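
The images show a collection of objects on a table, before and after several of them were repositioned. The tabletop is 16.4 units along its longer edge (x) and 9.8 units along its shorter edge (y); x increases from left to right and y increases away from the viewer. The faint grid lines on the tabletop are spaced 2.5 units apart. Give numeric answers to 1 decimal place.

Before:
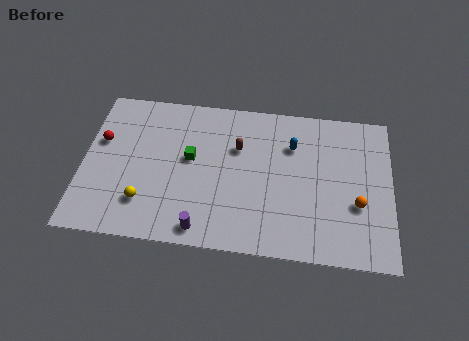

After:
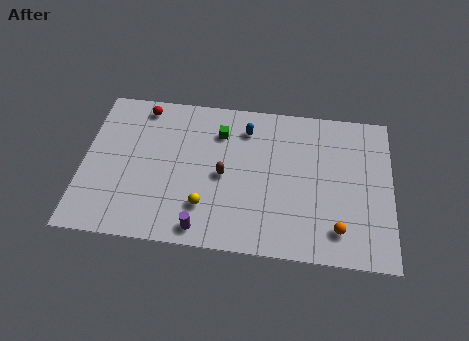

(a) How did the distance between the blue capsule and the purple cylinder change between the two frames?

-0.5

They were about 7.5 units apart before and 7.0 after — 0.5 units closer together.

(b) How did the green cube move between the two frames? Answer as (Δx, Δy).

(1.5, 1.9)

The green cube started near (5.7, 5.5) and ended near (7.2, 7.4).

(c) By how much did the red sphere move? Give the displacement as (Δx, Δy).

(2.1, 2.5)

From the two frames, the red sphere sits at roughly (0.9, 6.1) before and (3.0, 8.6) after.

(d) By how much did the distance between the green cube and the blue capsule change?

-4.1

Before: roughly 5.6 units apart; after: 1.5. That's 4.1 units closer together.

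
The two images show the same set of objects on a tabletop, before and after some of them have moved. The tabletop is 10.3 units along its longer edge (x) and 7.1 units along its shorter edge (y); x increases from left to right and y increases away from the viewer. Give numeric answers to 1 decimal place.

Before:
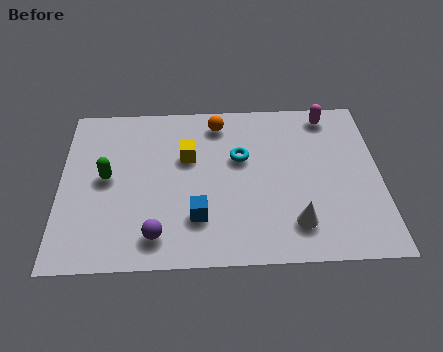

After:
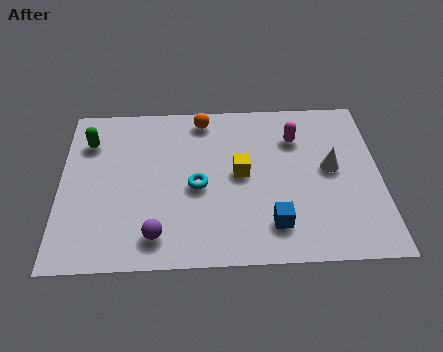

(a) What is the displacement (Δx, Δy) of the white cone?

(1.2, 2.3)

The white cone was at about (7.5, 1.5) and moved to about (8.7, 3.8).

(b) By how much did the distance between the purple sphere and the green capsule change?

+1.7

Before: roughly 3.0 units apart; after: 4.7. That's 1.7 units further apart.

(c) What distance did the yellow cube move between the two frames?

1.9

From (4.1, 4.5) to (5.8, 3.7), the yellow cube covered √(1.7² + 0.8²) ≈ 1.9 units.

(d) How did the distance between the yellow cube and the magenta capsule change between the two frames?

-2.6

The distance was about 4.9 in the first image and 2.3 in the second, so they moved 2.6 units closer together.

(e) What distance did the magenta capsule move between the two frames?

1.5

From (8.7, 6.2) to (7.6, 5.2), the magenta capsule covered √(1.1² + 1.0²) ≈ 1.5 units.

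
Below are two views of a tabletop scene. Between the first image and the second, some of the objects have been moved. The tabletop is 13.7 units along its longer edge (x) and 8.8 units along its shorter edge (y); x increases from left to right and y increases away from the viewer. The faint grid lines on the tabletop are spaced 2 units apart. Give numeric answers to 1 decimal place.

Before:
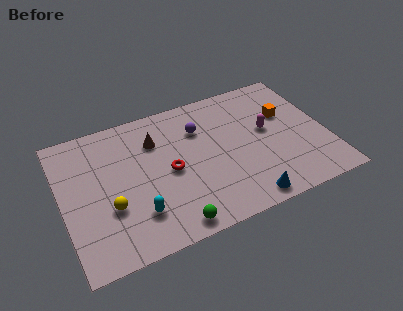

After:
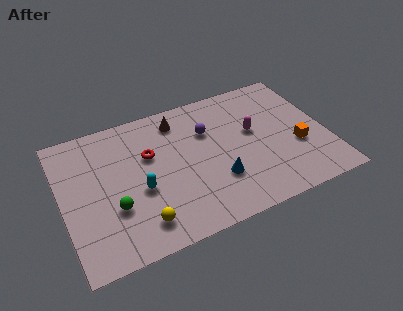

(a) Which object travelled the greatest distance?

the green sphere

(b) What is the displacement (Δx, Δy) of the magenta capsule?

(-0.7, 0.2)

The magenta capsule was at about (10.7, 4.9) and moved to about (10.0, 5.1).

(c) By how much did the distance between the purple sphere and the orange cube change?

+0.6

Before: roughly 4.6 units apart; after: 5.2. That's 0.6 units further apart.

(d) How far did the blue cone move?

2.2

The blue cone was near (9.0, 0.9) before and (7.8, 2.7) after, so it travelled √(1.2² + 1.8²) ≈ 2.2 units.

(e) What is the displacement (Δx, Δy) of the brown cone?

(1.3, 0.9)

The brown cone started near (5.0, 6.4) and ended near (6.3, 7.3).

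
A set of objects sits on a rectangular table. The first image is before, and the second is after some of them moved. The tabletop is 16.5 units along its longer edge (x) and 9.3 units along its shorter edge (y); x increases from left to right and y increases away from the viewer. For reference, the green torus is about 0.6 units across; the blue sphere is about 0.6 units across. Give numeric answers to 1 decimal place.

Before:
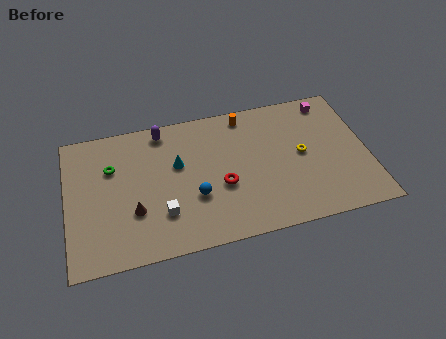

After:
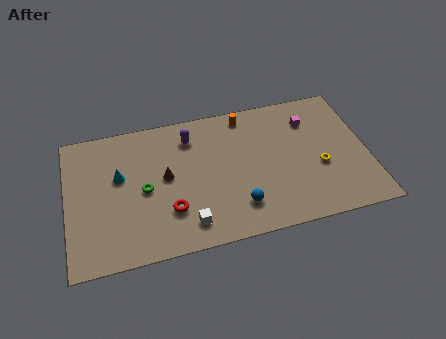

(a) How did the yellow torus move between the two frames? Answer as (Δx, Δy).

(0.9, -1.1)

The yellow torus started near (12.9, 4.8) and ended near (13.8, 3.7).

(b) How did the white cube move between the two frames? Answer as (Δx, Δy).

(1.3, -1.0)

From the two frames, the white cube sits at roughly (5.1, 2.6) before and (6.4, 1.6) after.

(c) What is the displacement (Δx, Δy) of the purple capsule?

(1.5, -0.8)

From the two frames, the purple capsule sits at roughly (5.4, 8.2) before and (6.9, 7.4) after.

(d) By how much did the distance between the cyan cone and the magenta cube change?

+1.8

The distance was about 8.9 in the first image and 10.7 in the second, so they moved 1.8 units further apart.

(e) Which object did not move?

the orange cylinder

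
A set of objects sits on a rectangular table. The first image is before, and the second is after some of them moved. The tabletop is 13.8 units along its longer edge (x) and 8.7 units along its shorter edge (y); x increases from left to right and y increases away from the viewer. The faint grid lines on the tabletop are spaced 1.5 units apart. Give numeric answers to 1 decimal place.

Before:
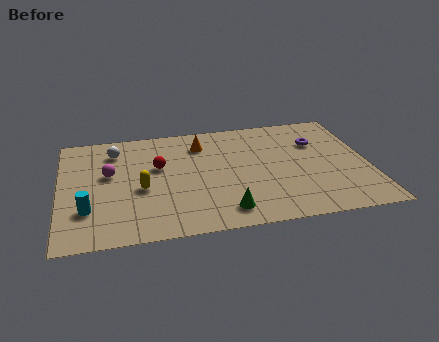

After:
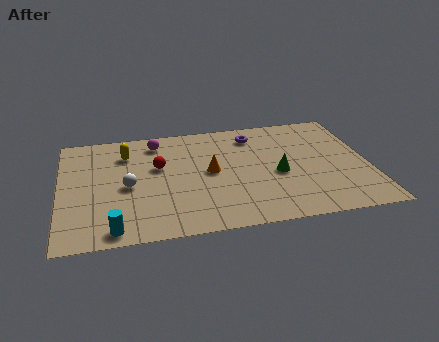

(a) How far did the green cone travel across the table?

3.5

The green cone was near (7.2, 1.4) before and (9.7, 3.8) after, so it travelled √(2.5² + 2.4²) ≈ 3.5 units.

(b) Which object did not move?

the red sphere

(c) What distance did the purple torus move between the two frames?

3.0

The purple torus was near (11.6, 6.0) before and (8.8, 7.1) after, so it travelled √(2.8² + 1.1²) ≈ 3.0 units.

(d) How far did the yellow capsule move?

3.0

The yellow capsule moved from about (3.6, 3.7) to (3.0, 6.6), a distance of √(0.6² + 2.9²) ≈ 3.0.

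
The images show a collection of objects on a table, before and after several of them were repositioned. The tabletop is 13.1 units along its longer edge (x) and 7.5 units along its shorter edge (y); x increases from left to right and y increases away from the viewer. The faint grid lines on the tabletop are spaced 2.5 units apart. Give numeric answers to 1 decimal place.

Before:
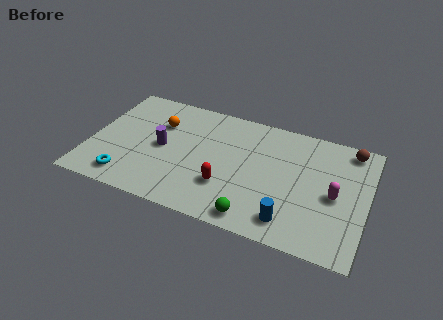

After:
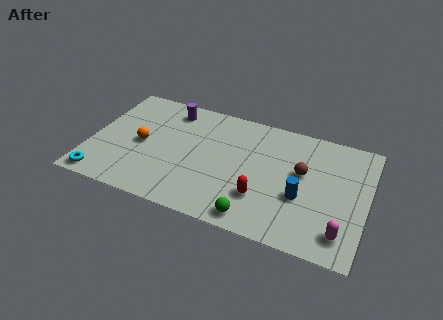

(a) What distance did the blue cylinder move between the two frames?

1.6

The blue cylinder was near (9.7, 1.3) before and (10.1, 2.9) after, so it travelled √(0.4² + 1.6²) ≈ 1.6 units.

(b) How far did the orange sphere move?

1.7

The orange sphere was near (3.1, 5.2) before and (2.4, 3.6) after, so it travelled √(0.7² + 1.6²) ≈ 1.7 units.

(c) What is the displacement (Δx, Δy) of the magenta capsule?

(0.5, -2.1)

From the two frames, the magenta capsule sits at roughly (11.6, 3.5) before and (12.1, 1.4) after.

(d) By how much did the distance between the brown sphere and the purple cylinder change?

-2.4

They were about 9.2 units apart before and 6.8 after — 2.4 units closer together.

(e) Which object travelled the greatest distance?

the brown sphere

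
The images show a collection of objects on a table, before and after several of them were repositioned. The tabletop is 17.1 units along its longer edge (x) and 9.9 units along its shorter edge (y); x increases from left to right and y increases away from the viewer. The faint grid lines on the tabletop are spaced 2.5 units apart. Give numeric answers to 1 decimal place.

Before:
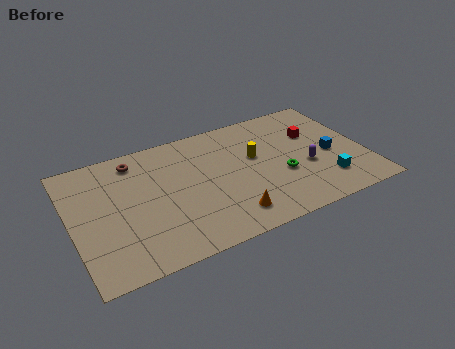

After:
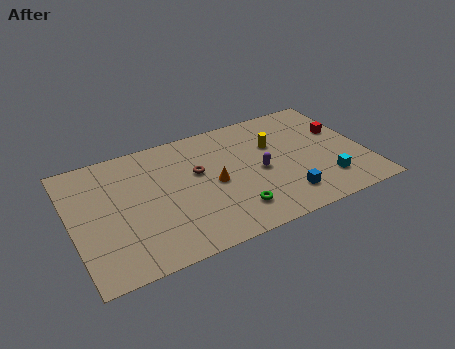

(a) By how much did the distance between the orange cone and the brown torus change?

-6.6

They were about 8.1 units apart before and 1.5 after — 6.6 units closer together.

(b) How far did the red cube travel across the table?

1.6

From (14.4, 6.5) to (16.0, 6.2), the red cube covered √(1.6² + 0.3²) ≈ 1.6 units.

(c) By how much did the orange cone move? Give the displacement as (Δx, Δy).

(-0.5, 2.9)

The orange cone started near (8.7, 1.8) and ended near (8.2, 4.7).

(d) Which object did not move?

the cyan cube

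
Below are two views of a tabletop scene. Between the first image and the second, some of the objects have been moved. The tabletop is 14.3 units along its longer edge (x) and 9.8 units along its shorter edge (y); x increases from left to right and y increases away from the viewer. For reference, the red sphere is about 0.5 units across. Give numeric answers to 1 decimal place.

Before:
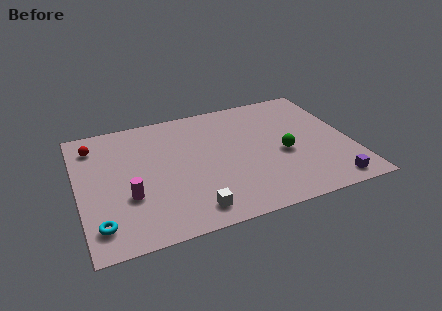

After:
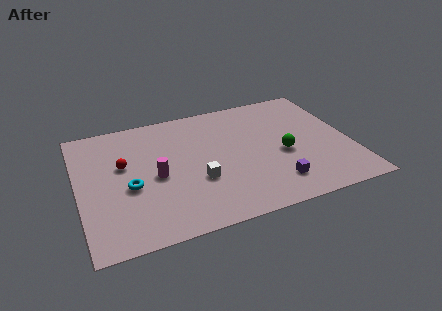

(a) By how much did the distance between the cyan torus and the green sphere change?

-2.0

They were about 10.1 units apart before and 8.1 after — 2.0 units closer together.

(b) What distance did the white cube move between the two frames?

2.2

The white cube was near (5.6, 1.4) before and (6.1, 3.5) after, so it travelled √(0.5² + 2.1²) ≈ 2.2 units.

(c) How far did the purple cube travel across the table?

2.9

The purple cube was near (12.8, 1.1) before and (10.0, 2.0) after, so it travelled √(2.8² + 0.9²) ≈ 2.9 units.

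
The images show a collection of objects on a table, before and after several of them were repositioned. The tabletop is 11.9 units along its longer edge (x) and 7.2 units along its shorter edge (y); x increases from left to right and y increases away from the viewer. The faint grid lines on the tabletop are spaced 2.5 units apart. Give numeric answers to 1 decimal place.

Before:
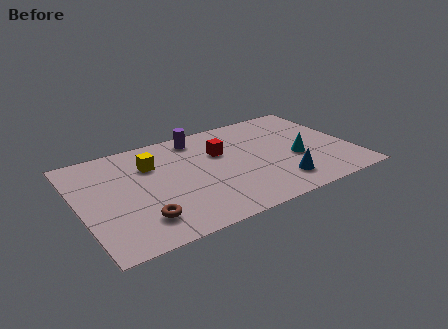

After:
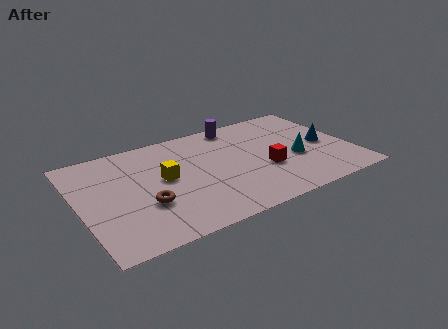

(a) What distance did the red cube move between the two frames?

2.6

From (6.3, 4.7) to (8.0, 2.7), the red cube covered √(1.7² + 2.0²) ≈ 2.6 units.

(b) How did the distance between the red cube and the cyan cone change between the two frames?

-2.2

Before: roughly 3.6 units apart; after: 1.4. That's 2.2 units closer together.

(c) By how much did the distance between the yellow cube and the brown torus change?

-1.9

They were about 3.6 units apart before and 1.7 after — 1.9 units closer together.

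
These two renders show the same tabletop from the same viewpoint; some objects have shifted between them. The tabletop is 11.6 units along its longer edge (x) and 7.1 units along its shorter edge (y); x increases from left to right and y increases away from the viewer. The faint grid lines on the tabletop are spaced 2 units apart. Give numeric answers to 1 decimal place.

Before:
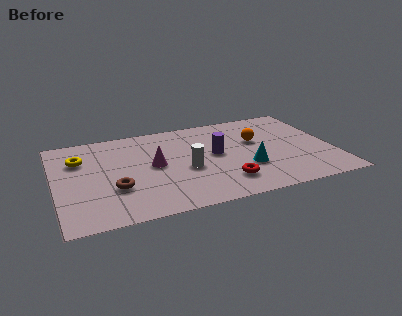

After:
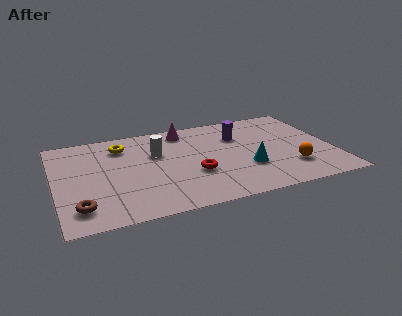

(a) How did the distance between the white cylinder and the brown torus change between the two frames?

+1.6

Before: roughly 3.1 units apart; after: 4.7. That's 1.6 units further apart.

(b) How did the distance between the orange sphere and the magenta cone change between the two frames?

+1.4

Before: roughly 4.5 units apart; after: 5.9. That's 1.4 units further apart.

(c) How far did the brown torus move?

1.8

The brown torus moved from about (2.4, 2.4) to (0.9, 1.4), a distance of √(1.5² + 1.0²) ≈ 1.8.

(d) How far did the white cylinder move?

1.9

The white cylinder was near (5.4, 3.0) before and (4.3, 4.6) after, so it travelled √(1.1² + 1.6²) ≈ 1.9 units.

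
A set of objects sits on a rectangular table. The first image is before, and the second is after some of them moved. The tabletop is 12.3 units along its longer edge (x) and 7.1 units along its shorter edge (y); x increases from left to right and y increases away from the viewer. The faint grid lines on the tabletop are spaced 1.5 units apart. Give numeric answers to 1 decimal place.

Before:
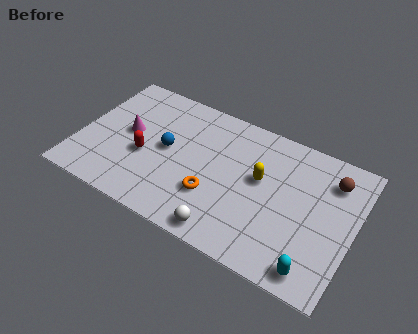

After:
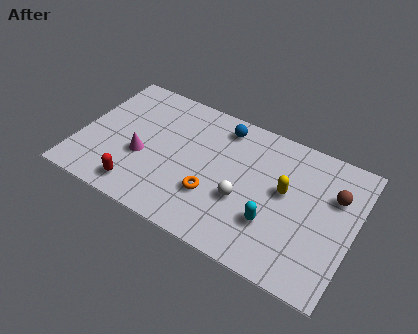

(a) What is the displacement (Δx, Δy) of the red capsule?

(0.0, -1.8)

The red capsule was at about (3.0, 2.9) and moved to about (3.0, 1.1).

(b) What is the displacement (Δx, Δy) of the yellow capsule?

(1.1, -0.1)

The yellow capsule started near (8.1, 4.1) and ended near (9.2, 4.0).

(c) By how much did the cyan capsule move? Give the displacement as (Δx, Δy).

(-2.0, 1.3)

The cyan capsule started near (10.9, 0.9) and ended near (8.9, 2.2).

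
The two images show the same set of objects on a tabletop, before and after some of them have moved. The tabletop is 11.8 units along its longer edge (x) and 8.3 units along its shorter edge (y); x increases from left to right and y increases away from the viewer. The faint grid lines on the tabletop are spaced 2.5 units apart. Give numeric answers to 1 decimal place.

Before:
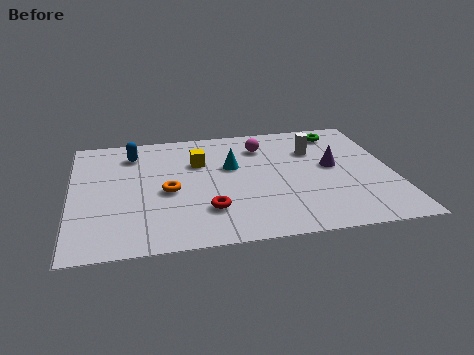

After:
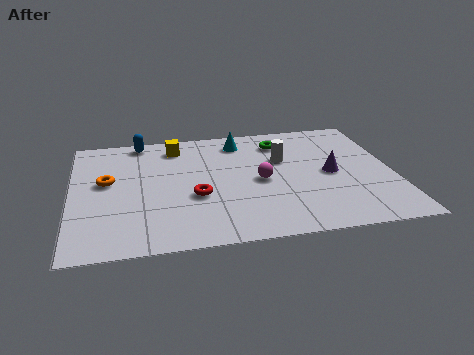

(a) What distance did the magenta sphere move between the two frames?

2.5

From (7.1, 6.4) to (6.9, 3.9), the magenta sphere covered √(0.2² + 2.5²) ≈ 2.5 units.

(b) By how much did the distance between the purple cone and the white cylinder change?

+0.7

Before: roughly 1.4 units apart; after: 2.1. That's 0.7 units further apart.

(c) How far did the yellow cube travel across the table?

1.5

The yellow cube was near (4.7, 5.6) before and (3.9, 6.9) after, so it travelled √(0.8² + 1.3²) ≈ 1.5 units.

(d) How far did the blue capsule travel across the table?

0.9

From (2.3, 6.6) to (2.6, 7.5), the blue capsule covered √(0.3² + 0.9²) ≈ 0.9 units.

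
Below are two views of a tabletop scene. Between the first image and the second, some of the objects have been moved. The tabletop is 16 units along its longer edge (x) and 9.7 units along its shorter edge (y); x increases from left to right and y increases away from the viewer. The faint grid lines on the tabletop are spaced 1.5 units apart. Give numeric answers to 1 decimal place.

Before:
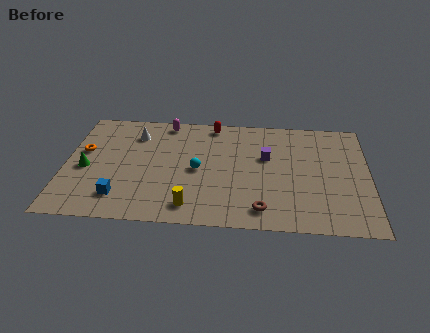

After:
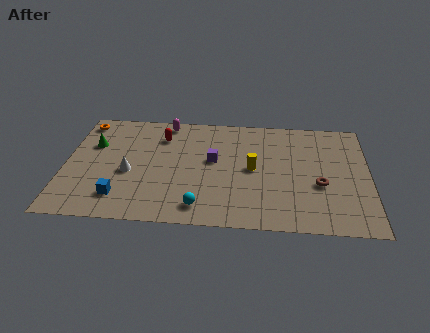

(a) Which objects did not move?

the magenta capsule and the blue cube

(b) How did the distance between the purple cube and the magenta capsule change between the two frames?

-1.9

Before: roughly 6.0 units apart; after: 4.1. That's 1.9 units closer together.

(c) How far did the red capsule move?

3.0

The red capsule moved from about (7.7, 8.7) to (5.0, 7.4), a distance of √(2.7² + 1.3²) ≈ 3.0.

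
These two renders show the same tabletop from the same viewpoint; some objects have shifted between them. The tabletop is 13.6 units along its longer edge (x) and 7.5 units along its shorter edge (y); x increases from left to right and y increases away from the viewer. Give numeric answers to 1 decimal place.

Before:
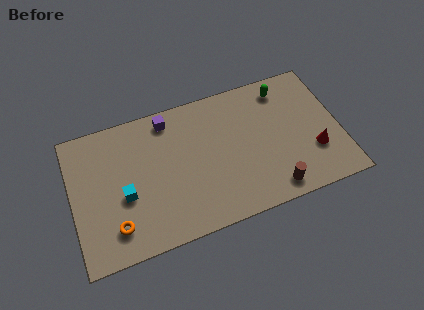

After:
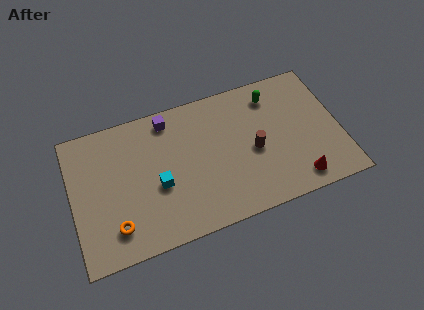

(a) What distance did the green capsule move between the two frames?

0.6

The green capsule was near (11.0, 6.3) before and (10.4, 6.1) after, so it travelled √(0.6² + 0.2²) ≈ 0.6 units.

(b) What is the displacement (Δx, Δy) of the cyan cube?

(1.7, 0.0)

The cyan cube started near (2.6, 3.1) and ended near (4.3, 3.1).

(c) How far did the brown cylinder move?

2.5

The brown cylinder was near (9.9, 1.0) before and (9.2, 3.4) after, so it travelled √(0.7² + 2.4²) ≈ 2.5 units.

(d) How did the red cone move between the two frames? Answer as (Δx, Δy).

(-1.0, -1.3)

From the two frames, the red cone sits at roughly (12.2, 2.4) before and (11.2, 1.1) after.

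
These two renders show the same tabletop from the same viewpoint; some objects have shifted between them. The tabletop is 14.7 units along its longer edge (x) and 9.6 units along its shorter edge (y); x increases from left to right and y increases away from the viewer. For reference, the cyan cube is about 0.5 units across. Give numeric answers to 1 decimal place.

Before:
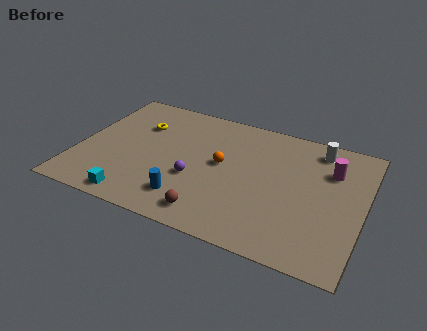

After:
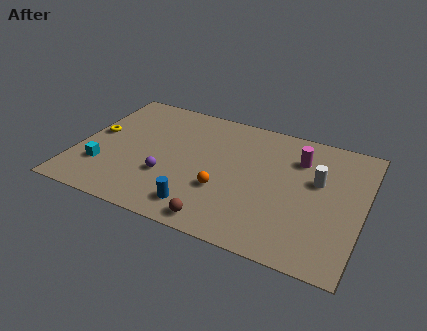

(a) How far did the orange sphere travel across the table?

1.9

From (7.4, 5.2) to (7.7, 3.3), the orange sphere covered √(0.3² + 1.9²) ≈ 1.9 units.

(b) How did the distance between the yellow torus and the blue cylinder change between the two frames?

+1.3

The distance was about 5.6 in the first image and 6.9 in the second, so they moved 1.3 units further apart.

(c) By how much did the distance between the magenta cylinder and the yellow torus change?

+0.6

They were about 10.0 units apart before and 10.6 after — 0.6 units further apart.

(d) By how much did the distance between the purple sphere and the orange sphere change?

+0.9

They were about 2.0 units apart before and 2.9 after — 0.9 units further apart.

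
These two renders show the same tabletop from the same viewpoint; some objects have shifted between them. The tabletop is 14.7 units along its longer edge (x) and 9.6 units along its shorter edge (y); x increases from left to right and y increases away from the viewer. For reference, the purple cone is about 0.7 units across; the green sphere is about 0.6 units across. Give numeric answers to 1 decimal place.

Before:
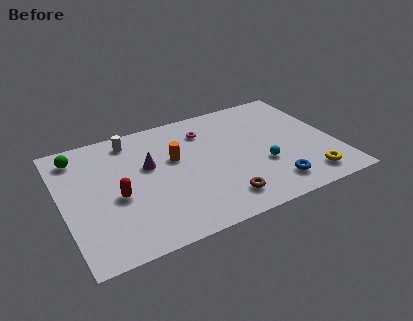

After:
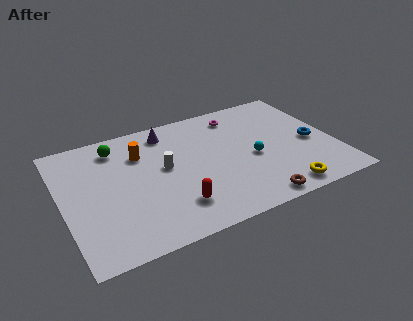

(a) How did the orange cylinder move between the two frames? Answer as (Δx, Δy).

(-1.7, 1.1)

The orange cylinder started near (6.1, 5.8) and ended near (4.4, 6.9).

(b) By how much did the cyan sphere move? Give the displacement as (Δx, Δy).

(-0.4, 0.8)

From the two frames, the cyan sphere sits at roughly (10.6, 3.4) before and (10.2, 4.2) after.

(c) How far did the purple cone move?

2.6

The purple cone was near (4.7, 5.8) before and (6.0, 8.1) after, so it travelled √(1.3² + 2.3²) ≈ 2.6 units.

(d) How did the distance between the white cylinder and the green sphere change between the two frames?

+0.6

The distance was about 2.9 in the first image and 3.5 in the second, so they moved 0.6 units further apart.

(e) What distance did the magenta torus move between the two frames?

2.0

From (8.0, 7.4) to (9.9, 8.0), the magenta torus covered √(1.9² + 0.6²) ≈ 2.0 units.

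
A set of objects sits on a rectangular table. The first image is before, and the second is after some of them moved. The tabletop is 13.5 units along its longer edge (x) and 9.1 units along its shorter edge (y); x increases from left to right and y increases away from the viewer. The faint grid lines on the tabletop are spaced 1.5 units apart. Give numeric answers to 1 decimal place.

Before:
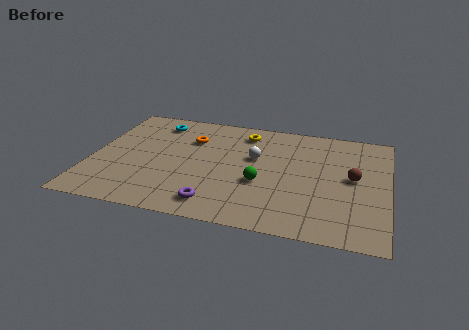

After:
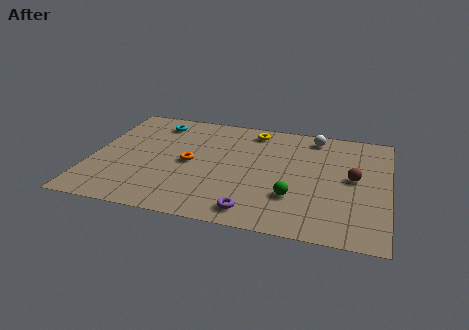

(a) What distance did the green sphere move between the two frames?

1.7

From (7.8, 3.5) to (9.3, 2.7), the green sphere covered √(1.5² + 0.8²) ≈ 1.7 units.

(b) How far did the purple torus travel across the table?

1.7

The purple torus was near (5.9, 1.4) before and (7.6, 1.2) after, so it travelled √(1.7² + 0.2²) ≈ 1.7 units.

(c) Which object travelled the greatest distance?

the white sphere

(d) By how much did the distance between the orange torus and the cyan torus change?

+1.6

Before: roughly 2.0 units apart; after: 3.6. That's 1.6 units further apart.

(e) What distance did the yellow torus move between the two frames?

0.5

From (6.8, 7.5) to (7.2, 7.8), the yellow torus covered √(0.4² + 0.3²) ≈ 0.5 units.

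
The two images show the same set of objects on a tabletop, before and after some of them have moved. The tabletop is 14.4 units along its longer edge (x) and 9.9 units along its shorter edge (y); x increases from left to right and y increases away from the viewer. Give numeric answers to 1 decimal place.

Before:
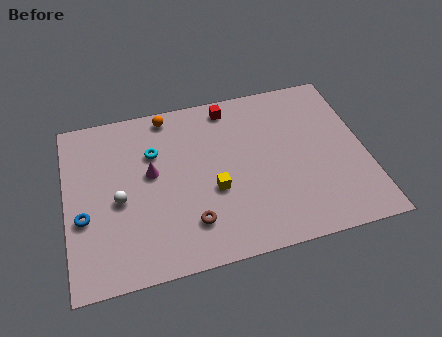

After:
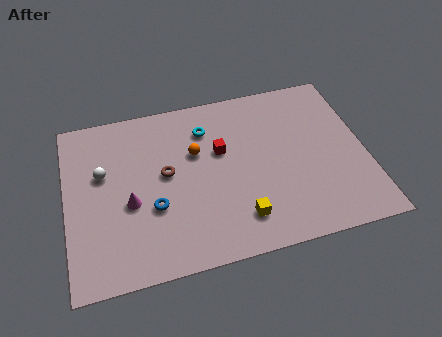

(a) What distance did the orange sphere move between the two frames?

2.9

The orange sphere was near (5.1, 8.9) before and (6.3, 6.3) after, so it travelled √(1.2² + 2.6²) ≈ 2.9 units.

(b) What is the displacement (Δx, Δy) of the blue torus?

(3.3, -0.2)

The blue torus started near (0.8, 3.8) and ended near (4.1, 3.6).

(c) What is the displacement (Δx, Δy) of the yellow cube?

(1.1, -1.9)

From the two frames, the yellow cube sits at roughly (7.0, 3.9) before and (8.1, 2.0) after.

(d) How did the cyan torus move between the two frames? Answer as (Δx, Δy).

(2.6, 0.8)

The cyan torus started near (4.3, 6.8) and ended near (6.9, 7.6).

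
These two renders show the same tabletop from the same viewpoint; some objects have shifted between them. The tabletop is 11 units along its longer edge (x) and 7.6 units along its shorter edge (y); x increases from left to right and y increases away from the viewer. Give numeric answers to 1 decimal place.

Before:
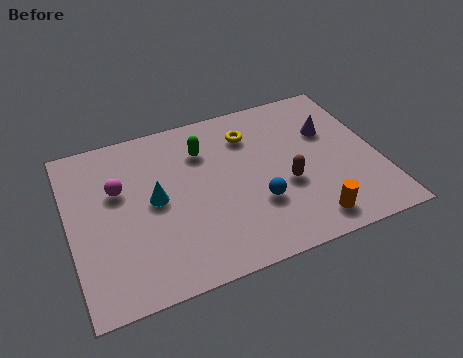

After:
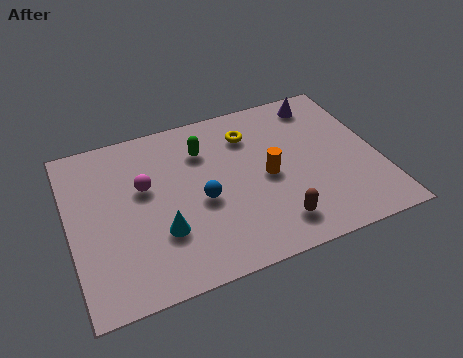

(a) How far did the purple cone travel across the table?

1.5

The purple cone moved from about (9.4, 5.0) to (9.3, 6.5), a distance of √(0.1² + 1.5²) ≈ 1.5.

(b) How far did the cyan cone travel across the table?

1.5

From (3.0, 3.9) to (3.1, 2.4), the cyan cone covered √(0.1² + 1.5²) ≈ 1.5 units.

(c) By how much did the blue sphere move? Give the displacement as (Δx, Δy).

(-1.9, 0.8)

From the two frames, the blue sphere sits at roughly (6.5, 2.5) before and (4.6, 3.3) after.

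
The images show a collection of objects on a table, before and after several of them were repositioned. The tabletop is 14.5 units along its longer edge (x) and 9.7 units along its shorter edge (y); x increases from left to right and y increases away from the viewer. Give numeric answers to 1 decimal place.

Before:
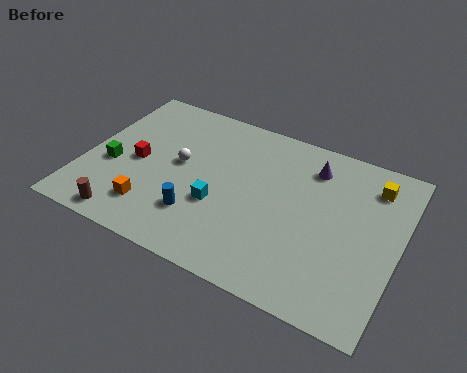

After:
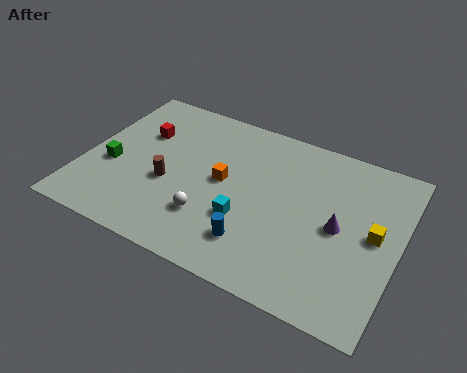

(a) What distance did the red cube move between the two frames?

1.9

From (2.4, 4.6) to (2.3, 6.5), the red cube covered √(0.1² + 1.9²) ≈ 1.9 units.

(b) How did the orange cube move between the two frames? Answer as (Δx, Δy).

(2.9, 3.0)

From the two frames, the orange cube sits at roughly (3.5, 2.1) before and (6.4, 5.1) after.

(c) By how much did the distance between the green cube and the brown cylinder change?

-0.4

The distance was about 3.1 in the first image and 2.7 in the second, so they moved 0.4 units closer together.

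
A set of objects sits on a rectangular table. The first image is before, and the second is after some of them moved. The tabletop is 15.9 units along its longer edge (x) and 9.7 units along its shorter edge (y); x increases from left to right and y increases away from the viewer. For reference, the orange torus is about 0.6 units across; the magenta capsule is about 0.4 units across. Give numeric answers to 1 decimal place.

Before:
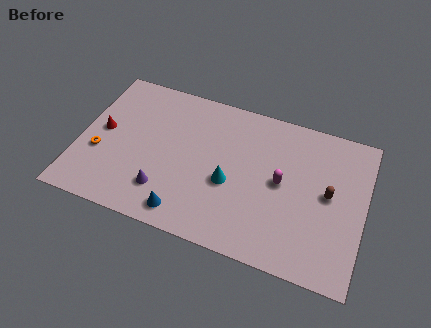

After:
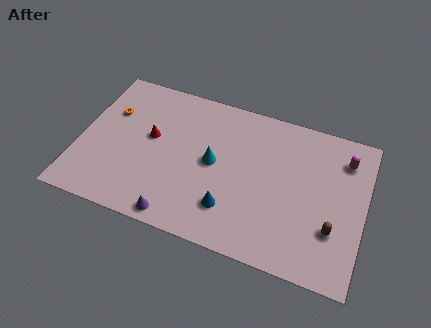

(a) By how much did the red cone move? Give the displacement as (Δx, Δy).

(2.7, 0.4)

The red cone was at about (1.2, 5.1) and moved to about (3.9, 5.5).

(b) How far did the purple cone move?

1.7

The purple cone was near (5.0, 2.3) before and (5.9, 0.9) after, so it travelled √(0.9² + 1.4²) ≈ 1.7 units.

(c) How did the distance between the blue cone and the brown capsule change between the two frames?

-2.9

They were about 8.5 units apart before and 5.6 after — 2.9 units closer together.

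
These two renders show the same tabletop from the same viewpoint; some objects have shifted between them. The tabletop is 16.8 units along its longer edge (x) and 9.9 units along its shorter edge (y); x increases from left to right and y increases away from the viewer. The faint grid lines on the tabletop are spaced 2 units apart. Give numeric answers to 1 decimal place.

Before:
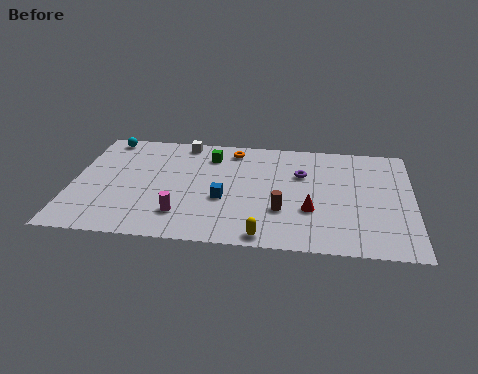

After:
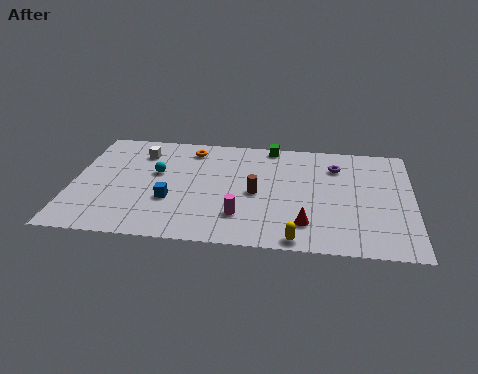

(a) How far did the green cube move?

3.3

The green cube was near (6.7, 7.8) before and (9.7, 9.1) after, so it travelled √(3.0² + 1.3²) ≈ 3.3 units.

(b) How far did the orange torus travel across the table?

2.1

From (7.8, 8.5) to (5.7, 8.3), the orange torus covered √(2.1² + 0.2²) ≈ 2.1 units.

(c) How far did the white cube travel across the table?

2.4

From (5.3, 8.9) to (3.2, 7.7), the white cube covered √(2.1² + 1.2²) ≈ 2.4 units.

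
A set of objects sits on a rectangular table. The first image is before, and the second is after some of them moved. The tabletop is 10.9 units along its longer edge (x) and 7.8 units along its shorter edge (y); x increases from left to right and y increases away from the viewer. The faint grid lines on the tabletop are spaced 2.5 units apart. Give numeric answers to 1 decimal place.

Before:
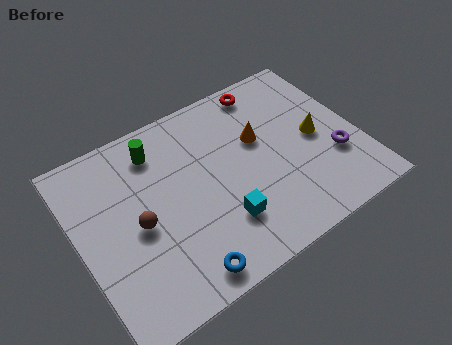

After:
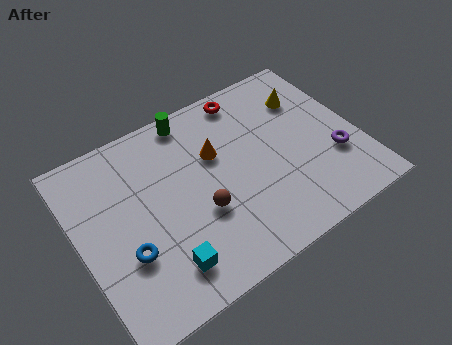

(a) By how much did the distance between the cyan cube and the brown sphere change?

-1.2

Before: roughly 3.4 units apart; after: 2.2. That's 1.2 units closer together.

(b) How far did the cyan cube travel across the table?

2.5

The cyan cube was near (5.2, 2.1) before and (2.8, 1.5) after, so it travelled √(2.4² + 0.6²) ≈ 2.5 units.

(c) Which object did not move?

the purple torus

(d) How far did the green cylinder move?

1.7

From (3.4, 6.3) to (4.9, 7.0), the green cylinder covered √(1.5² + 0.7²) ≈ 1.7 units.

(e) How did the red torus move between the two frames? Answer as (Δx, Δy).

(-0.8, 0.0)

From the two frames, the red torus sits at roughly (7.9, 6.9) before and (7.1, 6.9) after.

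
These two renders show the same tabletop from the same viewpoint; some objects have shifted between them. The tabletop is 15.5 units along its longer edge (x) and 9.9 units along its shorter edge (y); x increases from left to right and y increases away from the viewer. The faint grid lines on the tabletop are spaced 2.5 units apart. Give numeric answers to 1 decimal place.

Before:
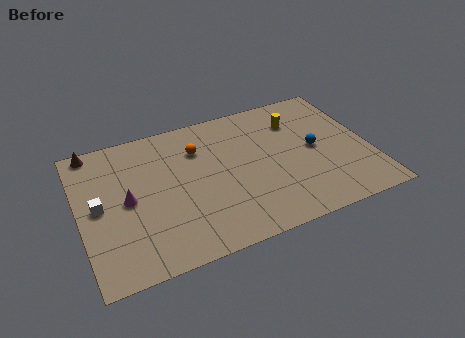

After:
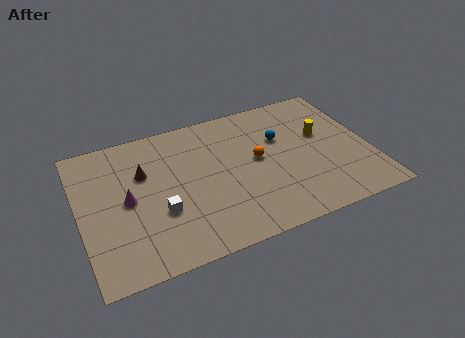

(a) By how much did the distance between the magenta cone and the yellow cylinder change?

+0.9

They were about 9.7 units apart before and 10.6 after — 0.9 units further apart.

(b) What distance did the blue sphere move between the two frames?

2.2

From (12.6, 5.0) to (10.9, 6.4), the blue sphere covered √(1.7² + 1.4²) ≈ 2.2 units.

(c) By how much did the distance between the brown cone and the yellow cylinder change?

-1.4

They were about 11.0 units apart before and 9.6 after — 1.4 units closer together.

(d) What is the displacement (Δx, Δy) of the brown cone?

(2.5, -2.6)

The brown cone was at about (1.0, 9.1) and moved to about (3.5, 6.5).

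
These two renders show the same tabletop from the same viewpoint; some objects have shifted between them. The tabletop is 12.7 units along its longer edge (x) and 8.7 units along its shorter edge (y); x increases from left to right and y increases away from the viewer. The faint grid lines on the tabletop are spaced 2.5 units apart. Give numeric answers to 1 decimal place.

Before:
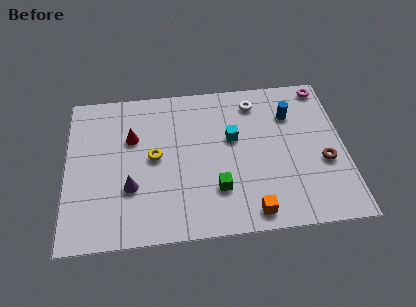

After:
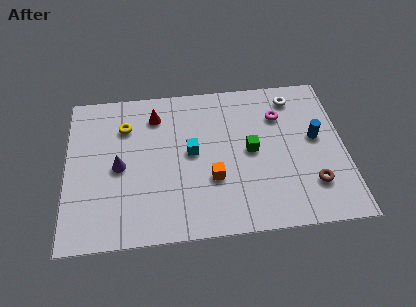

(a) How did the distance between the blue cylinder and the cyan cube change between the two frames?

+2.8

The distance was about 2.9 in the first image and 5.7 in the second, so they moved 2.8 units further apart.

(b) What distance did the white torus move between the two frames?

1.8

From (8.7, 7.2) to (10.5, 7.3), the white torus covered √(1.8² + 0.1²) ≈ 1.8 units.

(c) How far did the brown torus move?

1.3

From (11.7, 3.4) to (11.1, 2.2), the brown torus covered √(0.6² + 1.2²) ≈ 1.3 units.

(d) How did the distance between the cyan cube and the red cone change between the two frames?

-1.8

Before: roughly 4.6 units apart; after: 2.8. That's 1.8 units closer together.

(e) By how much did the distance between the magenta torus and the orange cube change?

-3.1

The distance was about 7.7 in the first image and 4.6 in the second, so they moved 3.1 units closer together.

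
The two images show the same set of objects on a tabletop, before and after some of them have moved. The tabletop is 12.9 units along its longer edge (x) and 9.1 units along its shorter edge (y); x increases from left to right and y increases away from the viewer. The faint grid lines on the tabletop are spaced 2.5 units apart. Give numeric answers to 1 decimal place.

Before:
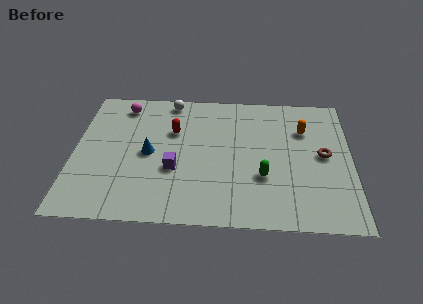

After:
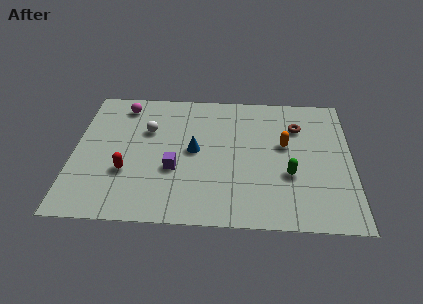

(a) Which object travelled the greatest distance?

the red capsule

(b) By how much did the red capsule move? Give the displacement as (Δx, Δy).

(-2.1, -2.9)

The red capsule started near (4.6, 6.0) and ended near (2.5, 3.1).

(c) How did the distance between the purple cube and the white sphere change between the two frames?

-1.9

Before: roughly 4.8 units apart; after: 2.9. That's 1.9 units closer together.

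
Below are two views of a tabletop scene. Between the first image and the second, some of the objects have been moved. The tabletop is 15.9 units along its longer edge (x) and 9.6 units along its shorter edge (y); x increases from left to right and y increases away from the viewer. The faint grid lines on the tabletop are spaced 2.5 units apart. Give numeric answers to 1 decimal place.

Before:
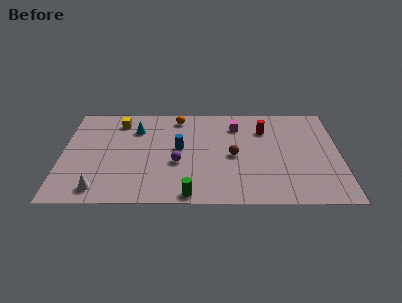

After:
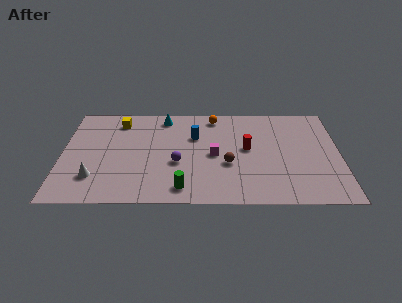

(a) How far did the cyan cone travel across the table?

2.0

The cyan cone moved from about (4.2, 7.1) to (5.8, 8.3), a distance of √(1.6² + 1.2²) ≈ 2.0.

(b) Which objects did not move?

the yellow cube and the purple sphere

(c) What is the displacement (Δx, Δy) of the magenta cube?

(-1.3, -2.9)

The magenta cube was at about (10.0, 7.5) and moved to about (8.7, 4.6).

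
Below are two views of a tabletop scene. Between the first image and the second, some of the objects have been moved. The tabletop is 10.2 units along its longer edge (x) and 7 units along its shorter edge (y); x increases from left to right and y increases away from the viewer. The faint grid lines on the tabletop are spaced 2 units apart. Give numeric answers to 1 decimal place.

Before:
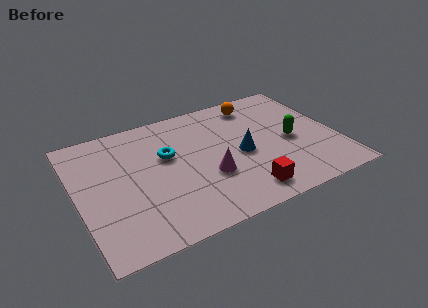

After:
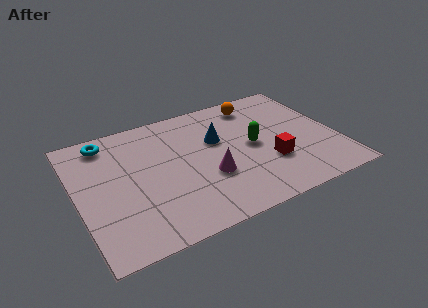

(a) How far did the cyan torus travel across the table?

2.8

From (3.6, 4.3) to (1.4, 6.0), the cyan torus covered √(2.2² + 1.7²) ≈ 2.8 units.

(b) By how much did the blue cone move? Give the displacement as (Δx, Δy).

(-0.8, 1.2)

From the two frames, the blue cone sits at roughly (6.4, 3.2) before and (5.6, 4.4) after.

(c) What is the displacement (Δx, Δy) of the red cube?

(1.2, 1.2)

The red cube was at about (6.2, 1.1) and moved to about (7.4, 2.3).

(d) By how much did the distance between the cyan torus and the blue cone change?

+1.5

The distance was about 3.0 in the first image and 4.5 in the second, so they moved 1.5 units further apart.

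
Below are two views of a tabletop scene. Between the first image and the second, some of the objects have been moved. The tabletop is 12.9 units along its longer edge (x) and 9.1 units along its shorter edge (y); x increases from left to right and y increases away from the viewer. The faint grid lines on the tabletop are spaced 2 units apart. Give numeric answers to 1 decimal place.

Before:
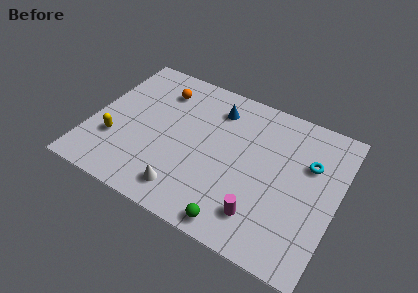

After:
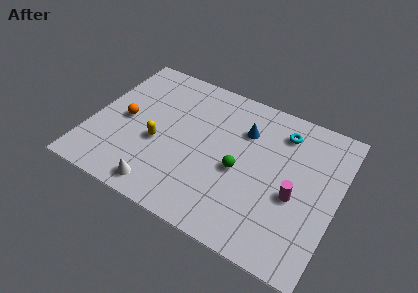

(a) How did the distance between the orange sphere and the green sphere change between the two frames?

-1.8

Before: roughly 8.0 units apart; after: 6.2. That's 1.8 units closer together.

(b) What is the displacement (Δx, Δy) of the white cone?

(-1.2, -0.4)

From the two frames, the white cone sits at roughly (5.4, 1.5) before and (4.2, 1.1) after.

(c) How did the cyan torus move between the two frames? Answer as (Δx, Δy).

(-1.6, 1.3)

The cyan torus was at about (11.3, 6.0) and moved to about (9.7, 7.3).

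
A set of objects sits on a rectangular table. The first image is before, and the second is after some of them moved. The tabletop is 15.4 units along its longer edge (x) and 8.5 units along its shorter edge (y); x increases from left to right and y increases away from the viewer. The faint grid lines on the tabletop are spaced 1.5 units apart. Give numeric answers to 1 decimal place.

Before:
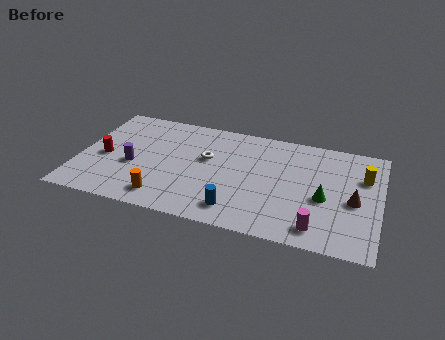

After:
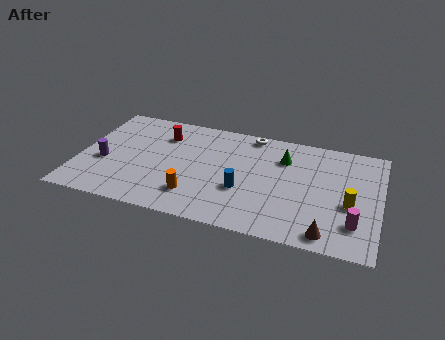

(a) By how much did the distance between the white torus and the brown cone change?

+0.3

Before: roughly 7.7 units apart; after: 8.0. That's 0.3 units further apart.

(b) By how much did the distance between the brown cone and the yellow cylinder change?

+0.7

Before: roughly 2.0 units apart; after: 2.7. That's 0.7 units further apart.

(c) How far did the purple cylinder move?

1.5

The purple cylinder moved from about (2.8, 3.5) to (1.3, 3.4), a distance of √(1.5² + 0.1²) ≈ 1.5.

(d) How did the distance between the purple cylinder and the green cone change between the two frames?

-0.3

They were about 9.8 units apart before and 9.5 after — 0.3 units closer together.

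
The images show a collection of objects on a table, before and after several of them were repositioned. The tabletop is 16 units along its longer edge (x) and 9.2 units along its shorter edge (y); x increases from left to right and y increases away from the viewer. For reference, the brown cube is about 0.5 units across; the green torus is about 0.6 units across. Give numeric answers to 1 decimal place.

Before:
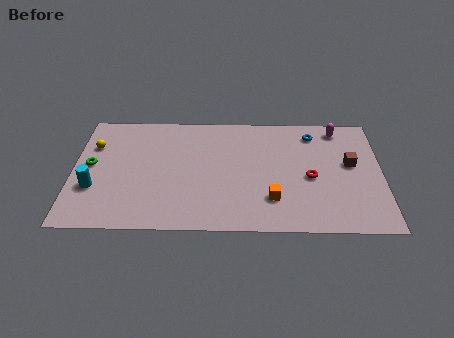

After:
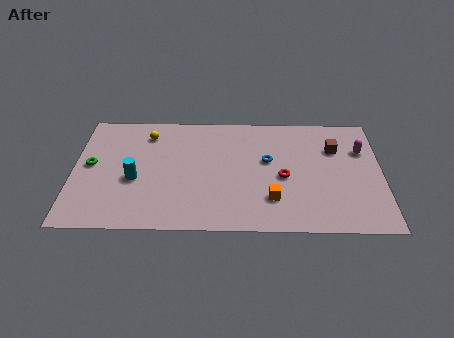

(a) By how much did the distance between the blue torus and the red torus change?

-2.0

Before: roughly 3.5 units apart; after: 1.5. That's 2.0 units closer together.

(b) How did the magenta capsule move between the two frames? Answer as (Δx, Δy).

(1.2, -1.7)

From the two frames, the magenta capsule sits at roughly (13.8, 8.0) before and (15.0, 6.3) after.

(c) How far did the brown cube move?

1.4

The brown cube was near (14.4, 5.2) before and (13.6, 6.4) after, so it travelled √(0.8² + 1.2²) ≈ 1.4 units.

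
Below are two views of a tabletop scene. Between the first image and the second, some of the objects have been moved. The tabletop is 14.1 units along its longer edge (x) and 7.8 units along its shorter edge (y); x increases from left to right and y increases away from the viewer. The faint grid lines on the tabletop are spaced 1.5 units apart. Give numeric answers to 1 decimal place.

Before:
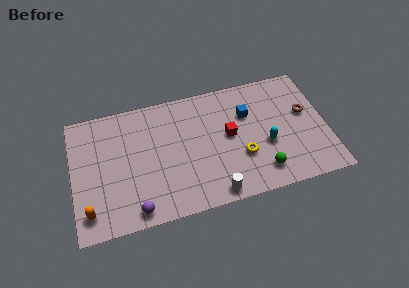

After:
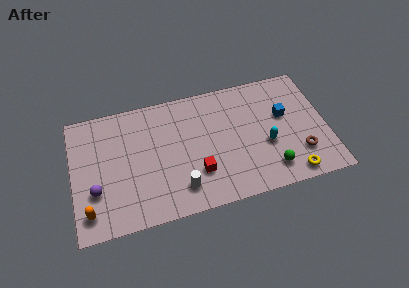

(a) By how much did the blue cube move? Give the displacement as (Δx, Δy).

(2.0, -0.6)

From the two frames, the blue cube sits at roughly (9.8, 5.3) before and (11.8, 4.7) after.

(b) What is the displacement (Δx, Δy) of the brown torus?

(-0.5, -2.5)

The brown torus started near (13.0, 4.6) and ended near (12.5, 2.1).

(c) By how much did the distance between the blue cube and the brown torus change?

-0.6

They were about 3.3 units apart before and 2.7 after — 0.6 units closer together.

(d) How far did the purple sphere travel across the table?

2.7

The purple sphere moved from about (3.3, 0.9) to (1.2, 2.6), a distance of √(2.1² + 1.7²) ≈ 2.7.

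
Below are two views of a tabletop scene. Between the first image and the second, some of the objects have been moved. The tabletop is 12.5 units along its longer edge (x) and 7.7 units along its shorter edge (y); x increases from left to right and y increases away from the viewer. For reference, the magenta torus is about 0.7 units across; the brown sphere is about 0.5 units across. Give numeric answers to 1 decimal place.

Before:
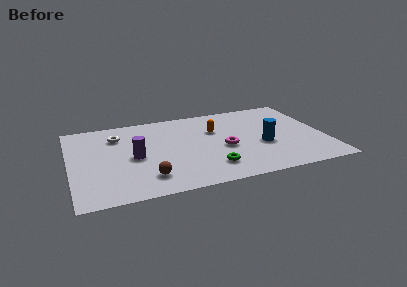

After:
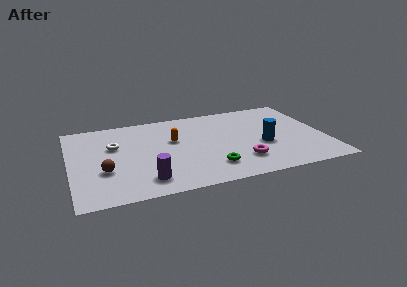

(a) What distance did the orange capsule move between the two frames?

2.1

The orange capsule was near (7.2, 5.1) before and (5.1, 4.7) after, so it travelled √(2.1² + 0.4²) ≈ 2.1 units.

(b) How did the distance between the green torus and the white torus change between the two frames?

-0.4

Before: roughly 5.9 units apart; after: 5.5. That's 0.4 units closer together.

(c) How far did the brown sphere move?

2.3

From (3.6, 1.6) to (1.6, 2.7), the brown sphere covered √(2.0² + 1.1²) ≈ 2.3 units.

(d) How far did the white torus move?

0.9

From (2.4, 5.8) to (2.2, 4.9), the white torus covered √(0.2² + 0.9²) ≈ 0.9 units.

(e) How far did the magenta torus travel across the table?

1.6

From (7.5, 3.3) to (8.2, 1.9), the magenta torus covered √(0.7² + 1.4²) ≈ 1.6 units.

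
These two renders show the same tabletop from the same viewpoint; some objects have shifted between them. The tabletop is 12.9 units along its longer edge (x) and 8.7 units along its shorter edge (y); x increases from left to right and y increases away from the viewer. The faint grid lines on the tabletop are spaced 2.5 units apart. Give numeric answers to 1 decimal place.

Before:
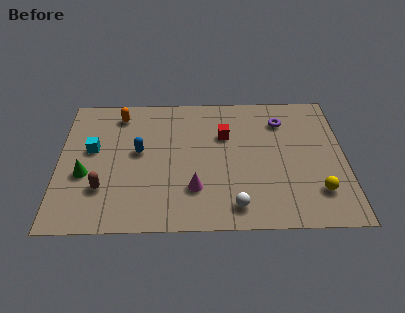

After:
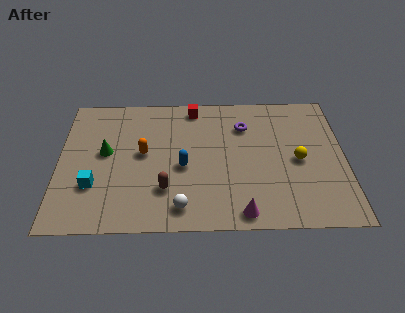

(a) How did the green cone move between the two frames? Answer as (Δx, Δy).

(0.9, 1.4)

From the two frames, the green cone sits at roughly (1.2, 3.4) before and (2.1, 4.8) after.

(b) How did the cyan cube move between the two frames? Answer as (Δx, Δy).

(0.1, -2.3)

The cyan cube was at about (1.5, 5.0) and moved to about (1.6, 2.7).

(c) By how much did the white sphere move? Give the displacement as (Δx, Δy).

(-2.4, 0.0)

The white sphere was at about (7.9, 1.3) and moved to about (5.5, 1.3).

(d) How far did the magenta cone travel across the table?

2.6

The magenta cone moved from about (6.1, 2.4) to (8.2, 0.9), a distance of √(2.1² + 1.5²) ≈ 2.6.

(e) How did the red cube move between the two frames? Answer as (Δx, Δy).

(-1.4, 1.9)

The red cube started near (7.5, 5.8) and ended near (6.1, 7.7).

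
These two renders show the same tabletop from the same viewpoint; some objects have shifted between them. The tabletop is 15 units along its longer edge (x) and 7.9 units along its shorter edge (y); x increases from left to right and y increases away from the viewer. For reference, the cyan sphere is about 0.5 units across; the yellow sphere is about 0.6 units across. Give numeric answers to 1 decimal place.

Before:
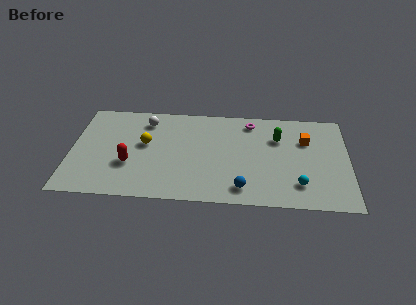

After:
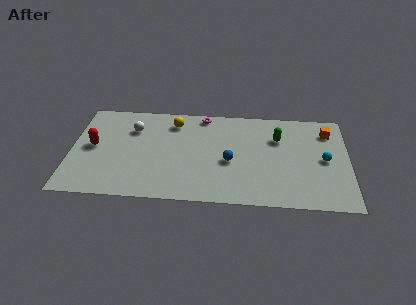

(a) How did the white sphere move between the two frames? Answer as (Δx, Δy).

(-0.7, -0.7)

The white sphere started near (4.0, 6.4) and ended near (3.3, 5.7).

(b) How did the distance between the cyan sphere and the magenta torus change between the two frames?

+1.8

They were about 5.5 units apart before and 7.3 after — 1.8 units further apart.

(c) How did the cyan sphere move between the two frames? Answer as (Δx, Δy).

(1.4, 2.1)

The cyan sphere was at about (12.3, 1.8) and moved to about (13.7, 3.9).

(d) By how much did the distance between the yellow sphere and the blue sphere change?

-1.9

The distance was about 6.2 in the first image and 4.3 in the second, so they moved 1.9 units closer together.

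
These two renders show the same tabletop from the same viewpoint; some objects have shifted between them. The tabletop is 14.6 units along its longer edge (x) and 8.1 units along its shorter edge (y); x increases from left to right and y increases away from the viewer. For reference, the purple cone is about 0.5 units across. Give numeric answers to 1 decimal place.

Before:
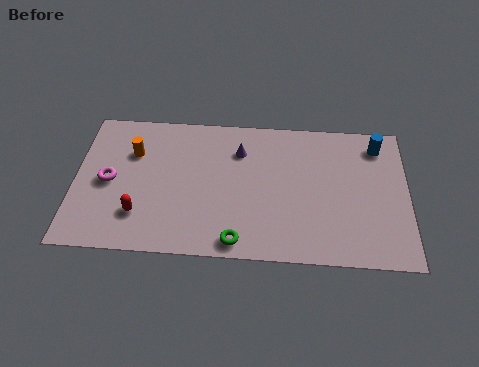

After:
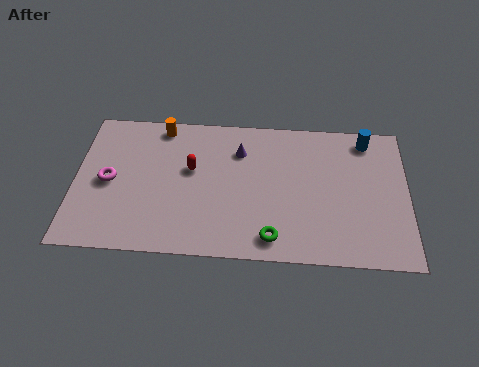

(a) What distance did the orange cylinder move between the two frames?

2.0

The orange cylinder was near (2.5, 5.6) before and (3.7, 7.2) after, so it travelled √(1.2² + 1.6²) ≈ 2.0 units.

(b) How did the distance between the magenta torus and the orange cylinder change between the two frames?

+2.0

The distance was about 2.0 in the first image and 4.0 in the second, so they moved 2.0 units further apart.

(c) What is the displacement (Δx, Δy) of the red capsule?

(2.2, 2.7)

From the two frames, the red capsule sits at roughly (2.9, 2.1) before and (5.1, 4.8) after.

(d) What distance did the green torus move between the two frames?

1.5

From (7.2, 0.9) to (8.7, 1.2), the green torus covered √(1.5² + 0.3²) ≈ 1.5 units.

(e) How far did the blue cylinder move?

0.6

From (13.3, 6.7) to (12.8, 7.0), the blue cylinder covered √(0.5² + 0.3²) ≈ 0.6 units.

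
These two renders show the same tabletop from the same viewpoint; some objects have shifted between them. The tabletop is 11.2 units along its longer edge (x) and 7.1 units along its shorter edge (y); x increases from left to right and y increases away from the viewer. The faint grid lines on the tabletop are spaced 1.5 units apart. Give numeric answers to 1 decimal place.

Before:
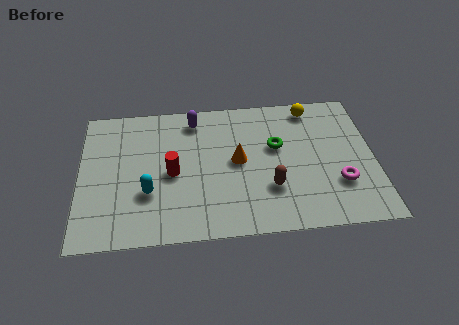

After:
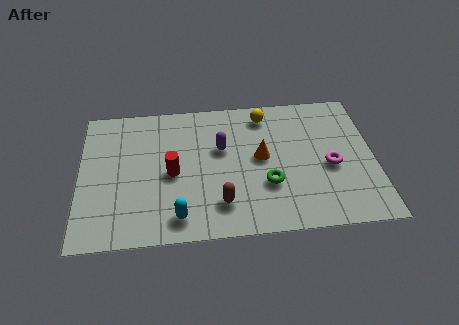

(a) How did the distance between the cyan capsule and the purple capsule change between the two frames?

-0.3

Before: roughly 4.0 units apart; after: 3.7. That's 0.3 units closer together.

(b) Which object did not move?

the red cylinder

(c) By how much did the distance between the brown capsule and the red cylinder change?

-1.4

The distance was about 3.9 in the first image and 2.5 in the second, so they moved 1.4 units closer together.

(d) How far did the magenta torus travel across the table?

0.9

The magenta torus was near (9.8, 2.2) before and (9.5, 3.1) after, so it travelled √(0.3² + 0.9²) ≈ 0.9 units.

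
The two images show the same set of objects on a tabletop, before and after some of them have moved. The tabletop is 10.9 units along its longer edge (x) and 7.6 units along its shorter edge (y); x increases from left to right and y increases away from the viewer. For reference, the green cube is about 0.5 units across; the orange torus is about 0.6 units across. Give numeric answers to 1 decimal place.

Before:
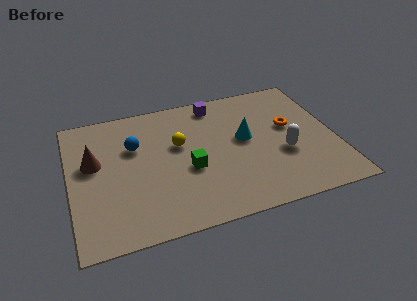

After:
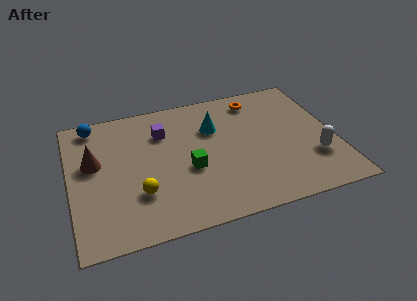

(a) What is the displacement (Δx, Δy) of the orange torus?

(-1.2, 2.0)

From the two frames, the orange torus sits at roughly (9.1, 4.4) before and (7.9, 6.4) after.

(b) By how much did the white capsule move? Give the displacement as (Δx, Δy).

(1.2, -0.6)

The white capsule was at about (8.7, 2.9) and moved to about (9.9, 2.3).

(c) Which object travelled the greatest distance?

the yellow sphere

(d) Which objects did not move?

the green cube and the brown cone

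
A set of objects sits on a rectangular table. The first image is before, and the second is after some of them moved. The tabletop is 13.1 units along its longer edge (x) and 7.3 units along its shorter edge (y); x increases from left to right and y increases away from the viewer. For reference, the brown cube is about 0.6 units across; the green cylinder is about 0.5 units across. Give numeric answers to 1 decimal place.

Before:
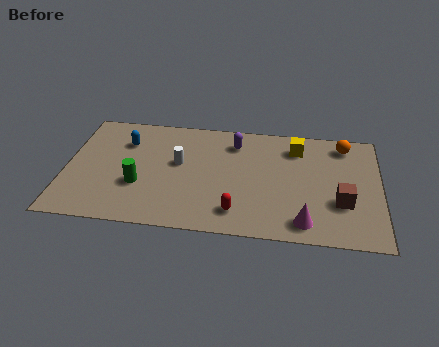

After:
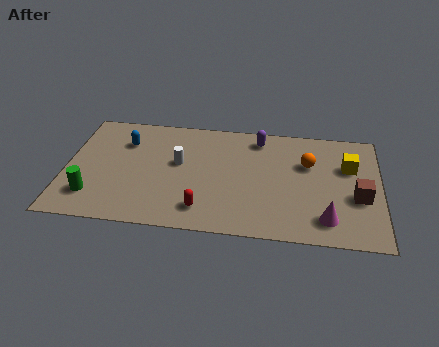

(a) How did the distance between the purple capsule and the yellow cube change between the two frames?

+1.4

The distance was about 2.6 in the first image and 4.0 in the second, so they moved 1.4 units further apart.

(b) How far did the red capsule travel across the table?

1.4

From (7.2, 1.4) to (5.8, 1.4), the red capsule covered √(1.4² + 0.0²) ≈ 1.4 units.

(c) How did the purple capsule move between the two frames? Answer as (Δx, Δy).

(1.0, 0.4)

The purple capsule started near (7.0, 5.8) and ended near (8.0, 6.2).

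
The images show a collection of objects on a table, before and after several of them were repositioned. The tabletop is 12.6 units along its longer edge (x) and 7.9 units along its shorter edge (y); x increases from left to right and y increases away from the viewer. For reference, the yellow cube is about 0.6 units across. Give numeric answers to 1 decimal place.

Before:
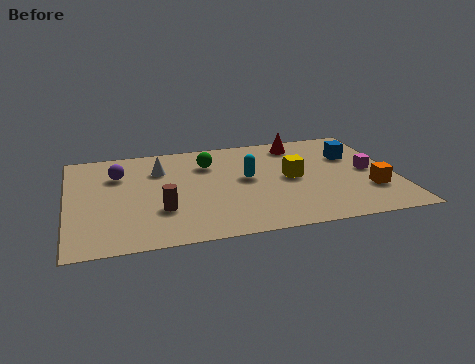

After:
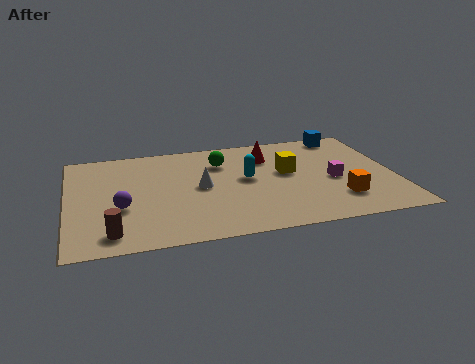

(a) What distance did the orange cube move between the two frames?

1.3

The orange cube moved from about (11.5, 2.4) to (10.3, 2.0), a distance of √(1.2² + 0.4²) ≈ 1.3.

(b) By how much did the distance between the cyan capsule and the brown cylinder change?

+2.3

The distance was about 3.8 in the first image and 6.1 in the second, so they moved 2.3 units further apart.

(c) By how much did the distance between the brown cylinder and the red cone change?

+0.8

The distance was about 7.0 in the first image and 7.8 in the second, so they moved 0.8 units further apart.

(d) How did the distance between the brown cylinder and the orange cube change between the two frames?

+0.7

The distance was about 8.0 in the first image and 8.7 in the second, so they moved 0.7 units further apart.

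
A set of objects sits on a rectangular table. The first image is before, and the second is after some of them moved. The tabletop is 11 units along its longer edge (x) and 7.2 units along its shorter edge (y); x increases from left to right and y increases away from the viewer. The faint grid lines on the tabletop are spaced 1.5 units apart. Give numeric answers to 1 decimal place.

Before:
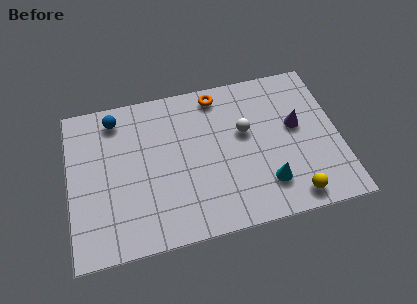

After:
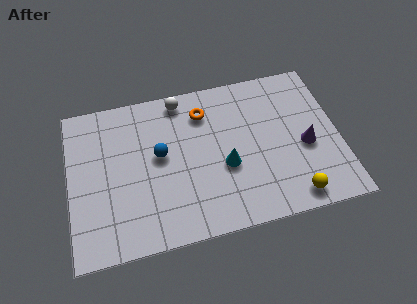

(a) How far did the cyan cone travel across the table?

2.0

From (7.9, 1.7) to (6.3, 2.9), the cyan cone covered √(1.6² + 1.2²) ≈ 2.0 units.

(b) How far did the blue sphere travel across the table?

2.7

The blue sphere was near (2.0, 6.1) before and (3.7, 4.0) after, so it travelled √(1.7² + 2.1²) ≈ 2.7 units.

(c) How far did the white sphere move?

3.3

The white sphere was near (7.2, 4.3) before and (4.7, 6.4) after, so it travelled √(2.5² + 2.1²) ≈ 3.3 units.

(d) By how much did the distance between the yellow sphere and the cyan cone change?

+2.0

Before: roughly 1.3 units apart; after: 3.3. That's 2.0 units further apart.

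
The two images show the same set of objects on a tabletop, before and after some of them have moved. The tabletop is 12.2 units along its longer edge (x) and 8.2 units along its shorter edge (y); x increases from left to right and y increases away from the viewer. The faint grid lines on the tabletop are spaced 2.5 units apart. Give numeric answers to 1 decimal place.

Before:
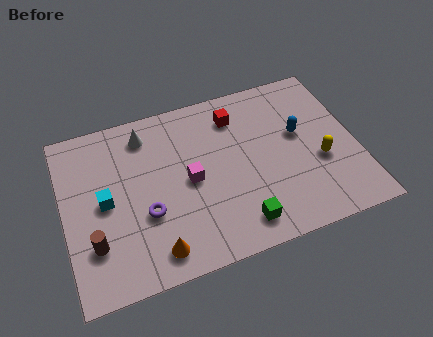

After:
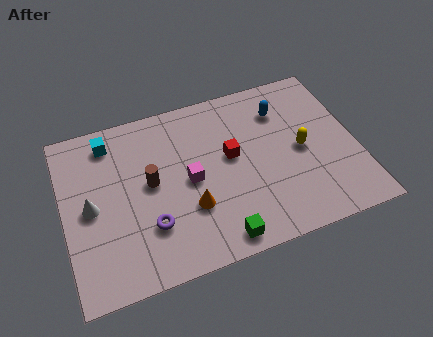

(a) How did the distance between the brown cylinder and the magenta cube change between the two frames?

-2.8

The distance was about 4.4 in the first image and 1.6 in the second, so they moved 2.8 units closer together.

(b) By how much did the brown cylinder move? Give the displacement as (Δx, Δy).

(2.5, 2.1)

The brown cylinder was at about (1.1, 2.3) and moved to about (3.6, 4.4).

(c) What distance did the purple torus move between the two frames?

0.6

The purple torus moved from about (3.3, 3.0) to (3.4, 2.4), a distance of √(0.1² + 0.6²) ≈ 0.6.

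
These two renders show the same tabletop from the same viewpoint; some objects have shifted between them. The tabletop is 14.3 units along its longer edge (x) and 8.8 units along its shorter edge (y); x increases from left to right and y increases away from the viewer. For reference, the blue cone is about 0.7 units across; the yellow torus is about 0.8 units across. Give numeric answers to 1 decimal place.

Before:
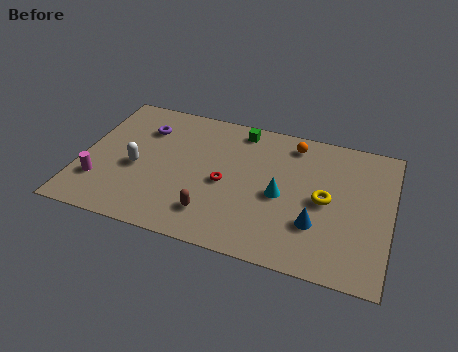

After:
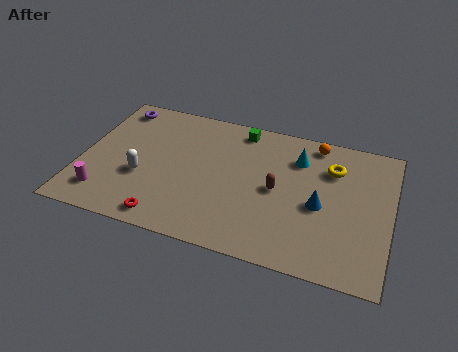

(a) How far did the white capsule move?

0.6

The white capsule was near (2.6, 3.8) before and (2.9, 3.3) after, so it travelled √(0.3² + 0.5²) ≈ 0.6 units.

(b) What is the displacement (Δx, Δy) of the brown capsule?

(2.8, 2.4)

The brown capsule started near (6.3, 1.9) and ended near (9.1, 4.3).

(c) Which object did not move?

the green cube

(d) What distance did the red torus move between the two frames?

3.8

The red torus moved from about (6.7, 4.0) to (4.3, 1.0), a distance of √(2.4² + 3.0²) ≈ 3.8.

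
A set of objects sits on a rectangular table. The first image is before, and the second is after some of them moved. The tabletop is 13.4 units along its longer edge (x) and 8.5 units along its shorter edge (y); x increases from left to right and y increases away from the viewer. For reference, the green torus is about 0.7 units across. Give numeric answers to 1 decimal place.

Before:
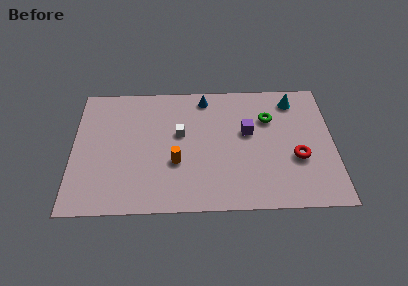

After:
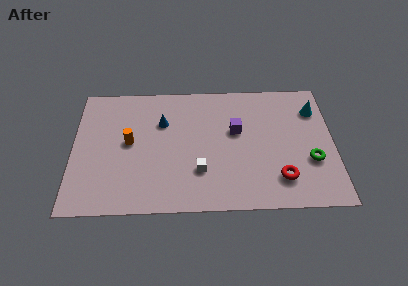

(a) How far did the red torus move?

1.6

The red torus moved from about (11.5, 3.2) to (10.6, 1.9), a distance of √(0.9² + 1.3²) ≈ 1.6.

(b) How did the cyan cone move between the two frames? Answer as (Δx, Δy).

(1.1, -0.7)

From the two frames, the cyan cone sits at roughly (11.4, 7.1) before and (12.5, 6.4) after.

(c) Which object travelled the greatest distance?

the green torus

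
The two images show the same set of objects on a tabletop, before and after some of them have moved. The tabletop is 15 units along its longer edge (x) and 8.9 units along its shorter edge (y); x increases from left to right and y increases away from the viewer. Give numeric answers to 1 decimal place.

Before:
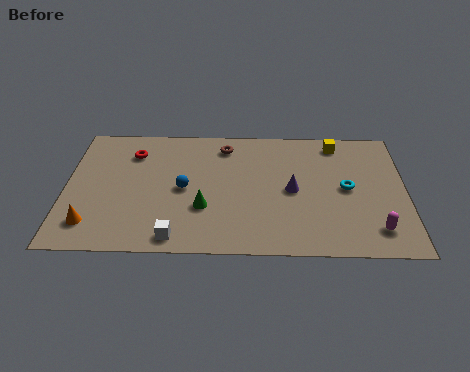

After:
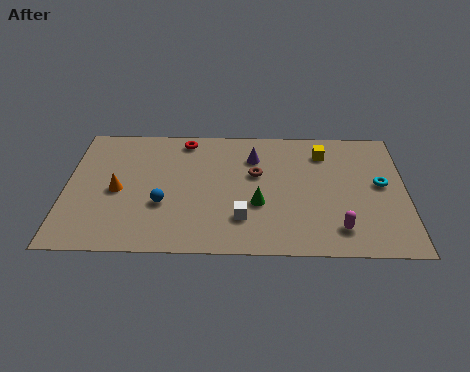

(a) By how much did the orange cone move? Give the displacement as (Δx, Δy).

(1.1, 2.3)

From the two frames, the orange cone sits at roughly (1.2, 1.8) before and (2.3, 4.1) after.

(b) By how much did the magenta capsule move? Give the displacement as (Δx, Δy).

(-1.6, 0.0)

The magenta capsule was at about (13.6, 1.7) and moved to about (12.0, 1.7).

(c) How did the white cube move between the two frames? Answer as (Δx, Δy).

(2.9, 1.3)

The white cube was at about (4.9, 1.0) and moved to about (7.8, 2.3).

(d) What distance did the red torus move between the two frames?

2.5

The red torus was near (2.9, 6.8) before and (5.2, 7.8) after, so it travelled √(2.3² + 1.0²) ≈ 2.5 units.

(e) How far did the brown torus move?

2.4

The brown torus was near (7.0, 7.4) before and (8.4, 5.4) after, so it travelled √(1.4² + 2.0²) ≈ 2.4 units.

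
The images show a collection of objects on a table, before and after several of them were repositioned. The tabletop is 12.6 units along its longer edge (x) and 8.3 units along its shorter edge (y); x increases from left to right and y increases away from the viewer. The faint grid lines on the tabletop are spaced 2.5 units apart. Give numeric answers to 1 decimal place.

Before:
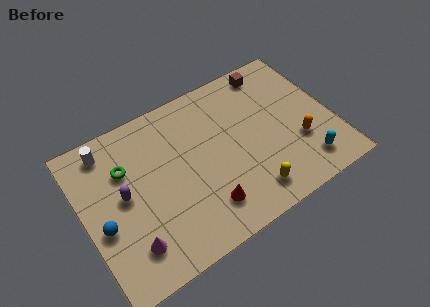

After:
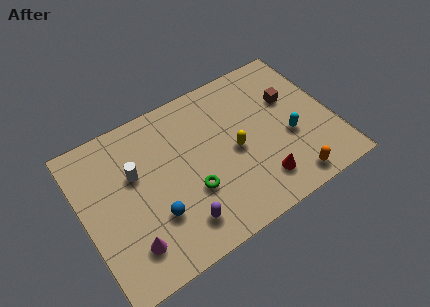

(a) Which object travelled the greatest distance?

the green torus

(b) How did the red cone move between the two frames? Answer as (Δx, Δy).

(2.8, -0.1)

The red cone started near (5.7, 1.8) and ended near (8.5, 1.7).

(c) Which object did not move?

the magenta cone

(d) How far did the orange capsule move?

2.0

From (10.7, 2.8) to (9.9, 1.0), the orange capsule covered √(0.8² + 1.8²) ≈ 2.0 units.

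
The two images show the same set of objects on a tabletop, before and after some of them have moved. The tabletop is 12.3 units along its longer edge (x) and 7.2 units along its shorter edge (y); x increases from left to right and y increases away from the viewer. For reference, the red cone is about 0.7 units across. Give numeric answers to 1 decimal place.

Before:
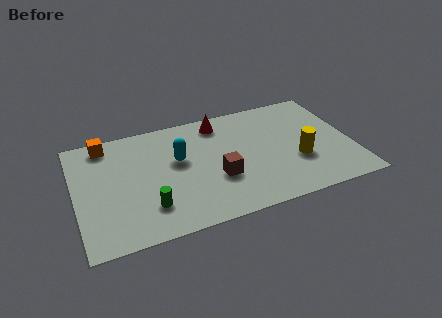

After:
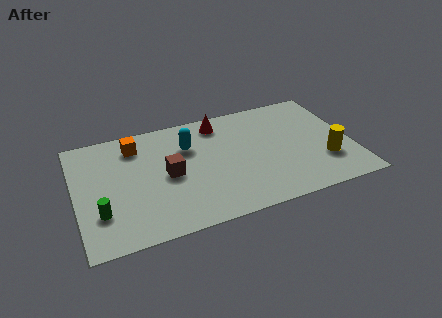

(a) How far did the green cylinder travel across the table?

2.1

From (3.1, 1.8) to (1.0, 2.1), the green cylinder covered √(2.1² + 0.3²) ≈ 2.1 units.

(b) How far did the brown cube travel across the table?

2.3

From (6.2, 2.6) to (4.1, 3.5), the brown cube covered √(2.1² + 0.9²) ≈ 2.3 units.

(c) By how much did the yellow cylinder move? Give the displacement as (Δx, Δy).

(1.2, -0.4)

The yellow cylinder was at about (9.8, 2.6) and moved to about (11.0, 2.2).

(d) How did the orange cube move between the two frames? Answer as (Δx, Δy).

(1.3, -0.5)

The orange cube was at about (1.5, 6.3) and moved to about (2.8, 5.8).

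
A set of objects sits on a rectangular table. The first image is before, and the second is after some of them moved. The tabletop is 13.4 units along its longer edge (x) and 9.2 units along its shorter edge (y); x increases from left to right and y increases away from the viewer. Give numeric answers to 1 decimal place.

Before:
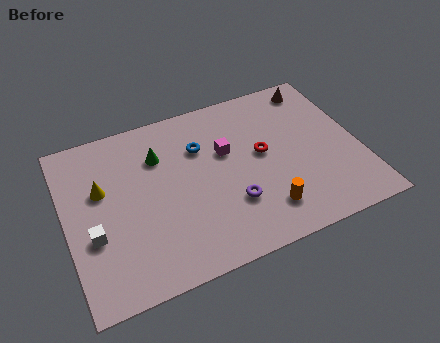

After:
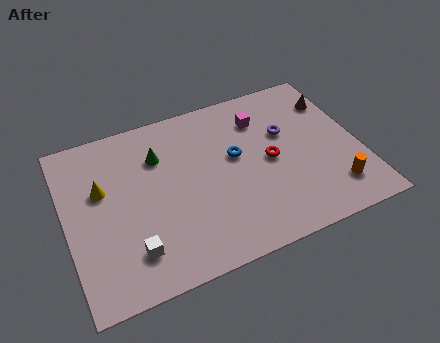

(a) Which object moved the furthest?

the purple torus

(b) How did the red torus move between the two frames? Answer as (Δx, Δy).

(0.3, -0.5)

The red torus was at about (9.0, 5.0) and moved to about (9.3, 4.5).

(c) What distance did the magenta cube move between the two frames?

2.2

The magenta cube moved from about (7.4, 5.7) to (9.2, 7.0), a distance of √(1.8² + 1.3²) ≈ 2.2.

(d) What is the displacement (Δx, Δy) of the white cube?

(1.6, -1.4)

The white cube was at about (1.1, 3.4) and moved to about (2.7, 2.0).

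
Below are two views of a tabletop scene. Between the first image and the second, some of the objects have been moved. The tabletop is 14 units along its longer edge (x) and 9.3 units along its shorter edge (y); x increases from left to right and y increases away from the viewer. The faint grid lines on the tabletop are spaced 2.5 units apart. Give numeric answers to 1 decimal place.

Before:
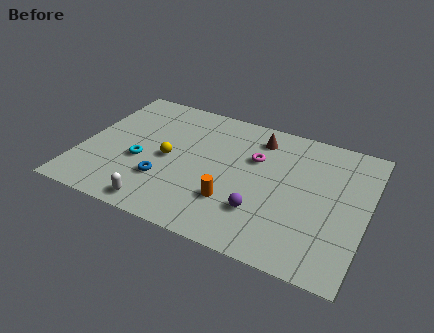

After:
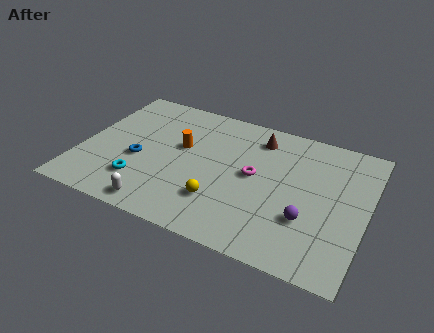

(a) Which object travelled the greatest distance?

the orange cylinder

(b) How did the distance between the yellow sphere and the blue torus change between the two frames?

+2.8

The distance was about 1.6 in the first image and 4.4 in the second, so they moved 2.8 units further apart.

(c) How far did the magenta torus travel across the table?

1.2

The magenta torus was near (8.4, 6.1) before and (8.5, 4.9) after, so it travelled √(0.1² + 1.2²) ≈ 1.2 units.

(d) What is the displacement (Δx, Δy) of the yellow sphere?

(2.8, -1.9)

The yellow sphere started near (4.3, 4.4) and ended near (7.1, 2.5).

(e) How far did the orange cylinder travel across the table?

4.0

The orange cylinder was near (7.7, 2.7) before and (4.8, 5.5) after, so it travelled √(2.9² + 2.8²) ≈ 4.0 units.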